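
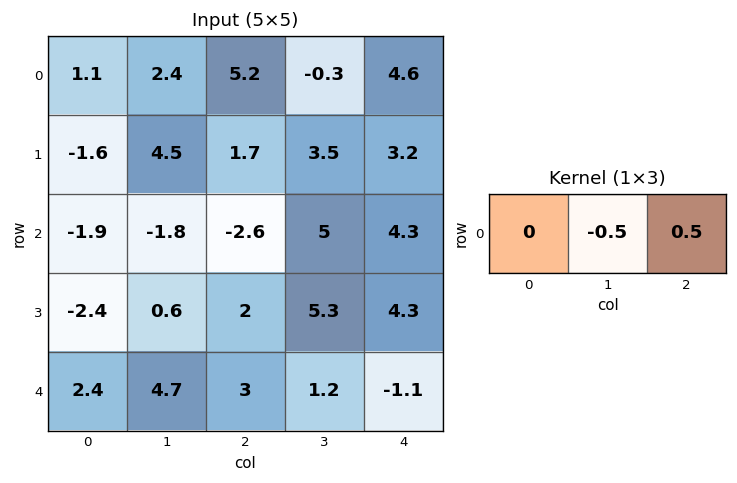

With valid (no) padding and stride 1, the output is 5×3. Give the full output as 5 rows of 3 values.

Output[0,0]: The receptive field on the input at this output position is [1.1 2.4 5.2]. Elementwise product with the kernel and sum: 2.4·-0.5 + 5.2·0.5.

1.4 -2.75 2.45
-1.4 0.9 -0.15
-0.4 3.8 -0.35
0.7 1.65 -0.5
-0.85 -0.9 -1.15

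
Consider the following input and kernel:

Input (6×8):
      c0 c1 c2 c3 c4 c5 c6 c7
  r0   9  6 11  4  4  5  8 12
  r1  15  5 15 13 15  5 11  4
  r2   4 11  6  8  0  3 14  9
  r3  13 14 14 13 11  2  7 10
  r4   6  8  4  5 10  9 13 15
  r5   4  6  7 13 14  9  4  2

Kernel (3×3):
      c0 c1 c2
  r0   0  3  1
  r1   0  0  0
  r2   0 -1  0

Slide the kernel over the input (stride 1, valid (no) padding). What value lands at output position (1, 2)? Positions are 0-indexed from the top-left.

The receptive field on the input at this output position is [15 13 15 / 6 8 0 / 14 13 11]. Elementwise product with the kernel and sum: 13·3 + 15·1 + 13·-1.

41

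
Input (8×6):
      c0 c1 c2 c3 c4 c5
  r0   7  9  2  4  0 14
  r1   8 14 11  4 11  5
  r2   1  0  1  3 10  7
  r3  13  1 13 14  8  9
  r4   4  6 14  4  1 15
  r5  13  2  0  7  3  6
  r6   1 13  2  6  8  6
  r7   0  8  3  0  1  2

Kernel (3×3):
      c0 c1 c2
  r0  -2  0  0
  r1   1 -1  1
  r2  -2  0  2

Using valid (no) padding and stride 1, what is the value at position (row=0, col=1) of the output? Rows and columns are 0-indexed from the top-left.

-5

The receptive field on the input at this output position is [9 2 4 / 14 11 4 / 0 1 3]. Elementwise product with the kernel and sum: 9·-2 + 14·1 + 11·-1 + 4·1 + 0·-2 + 3·2.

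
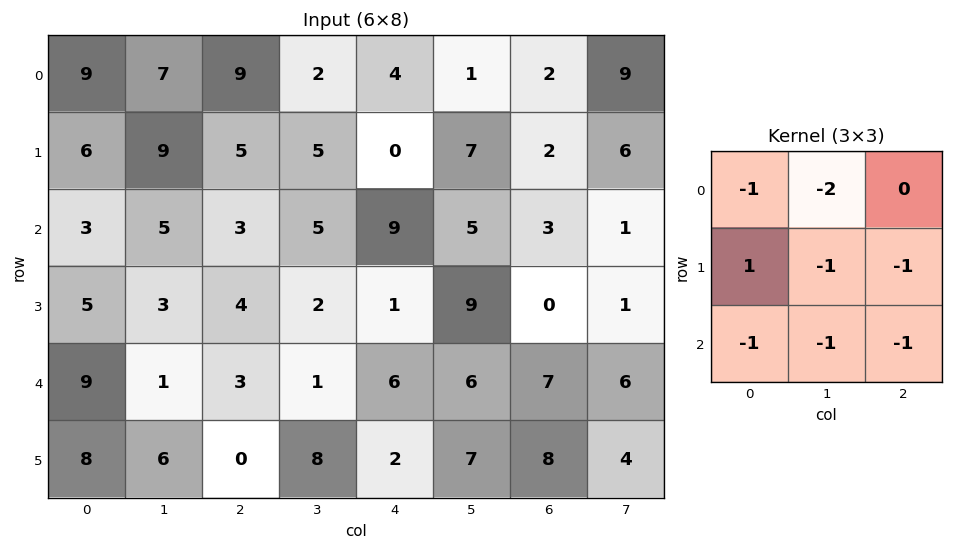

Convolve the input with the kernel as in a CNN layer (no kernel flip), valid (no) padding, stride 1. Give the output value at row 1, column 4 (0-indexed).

-23

The receptive field on the input at this output position is [0 7 2 / 9 5 3 / 1 9 0]. Elementwise product with the kernel and sum: 0·-1 + 7·-2 + 9·1 + 5·-1 + 3·-1 + 1·-1 + 9·-1 + 0·-1.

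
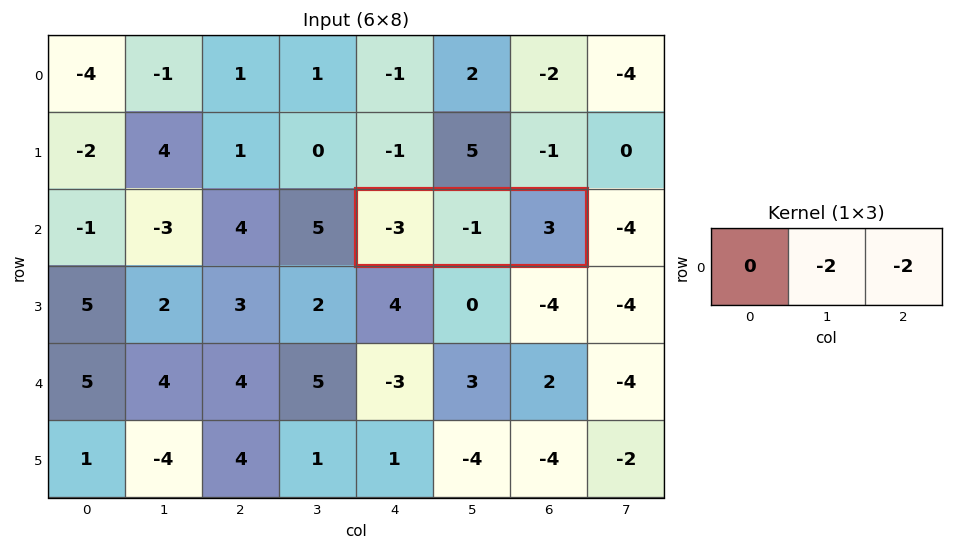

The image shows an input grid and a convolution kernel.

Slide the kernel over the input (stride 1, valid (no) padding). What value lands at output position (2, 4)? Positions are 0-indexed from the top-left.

The receptive field on the input at this output position is [-3 -1 3]. Elementwise product with the kernel and sum: -1·-2 + 3·-2.

-4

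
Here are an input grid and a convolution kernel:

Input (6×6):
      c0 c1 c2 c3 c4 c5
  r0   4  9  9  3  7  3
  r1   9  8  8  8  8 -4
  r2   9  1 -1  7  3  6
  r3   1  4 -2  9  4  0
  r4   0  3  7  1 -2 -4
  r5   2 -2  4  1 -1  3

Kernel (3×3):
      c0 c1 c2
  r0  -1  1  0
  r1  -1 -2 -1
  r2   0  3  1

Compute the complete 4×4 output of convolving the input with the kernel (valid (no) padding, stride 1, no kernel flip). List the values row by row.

Output[0,0]: The receptive field on the input at this output position is [4 9 9 / 9 8 8 / 9 1 -1]. Elementwise product with the kernel and sum: 4·-1 + 9·1 + 9·-1 + 8·-2 + 8·-1 + 1·3 + -1·1.
Output[0,1]: The receptive field on the input at this output position is [9 9 3 / 8 8 8 / 1 -1 7]. Elementwise product with the kernel and sum: 9·-1 + 9·1 + 8·-1 + 8·-2 + 8·-1 + -1·3 + 7·1.

-26 -28 -14 -1
-1 -3 15 -7
1 11 -11 -31
-12 -11 6 2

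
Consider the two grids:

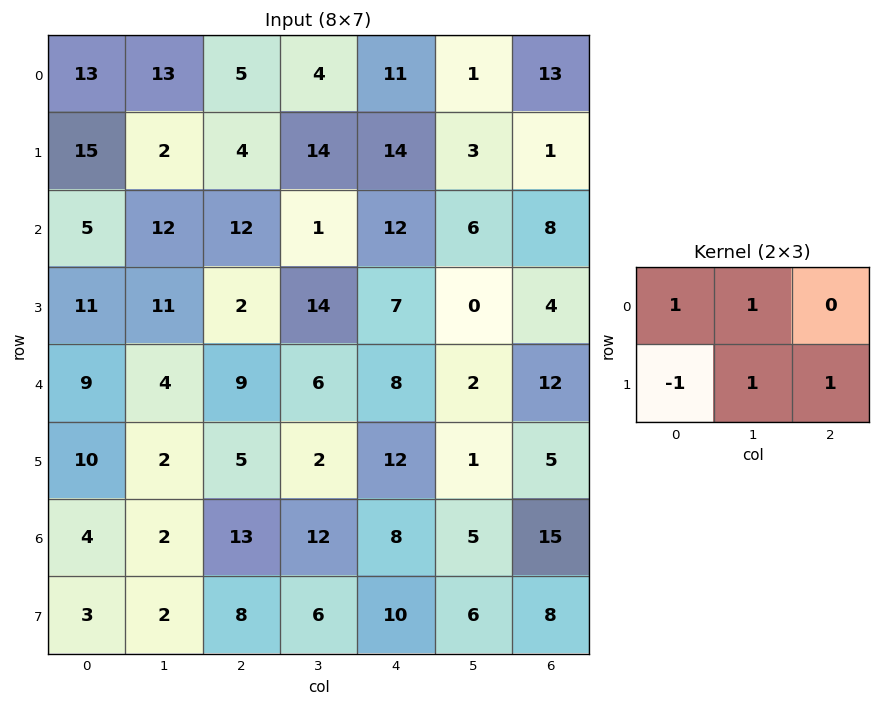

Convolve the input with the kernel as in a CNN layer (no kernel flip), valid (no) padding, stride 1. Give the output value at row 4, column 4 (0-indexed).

4

The receptive field on the input at this output position is [8 2 12 / 12 1 5]. Elementwise product with the kernel and sum: 8·1 + 2·1 + 12·-1 + 1·1 + 5·1.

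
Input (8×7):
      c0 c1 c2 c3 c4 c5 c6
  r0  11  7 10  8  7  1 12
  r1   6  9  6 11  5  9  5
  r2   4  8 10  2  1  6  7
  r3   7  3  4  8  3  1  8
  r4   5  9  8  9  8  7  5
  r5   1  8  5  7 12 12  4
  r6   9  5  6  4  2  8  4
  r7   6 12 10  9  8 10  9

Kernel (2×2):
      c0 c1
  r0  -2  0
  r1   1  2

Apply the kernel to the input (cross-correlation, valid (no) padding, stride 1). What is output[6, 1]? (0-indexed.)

22

The receptive field on the input at this output position is [5 6 / 12 10]. Elementwise product with the kernel and sum: 5·-2 + 12·1 + 10·2.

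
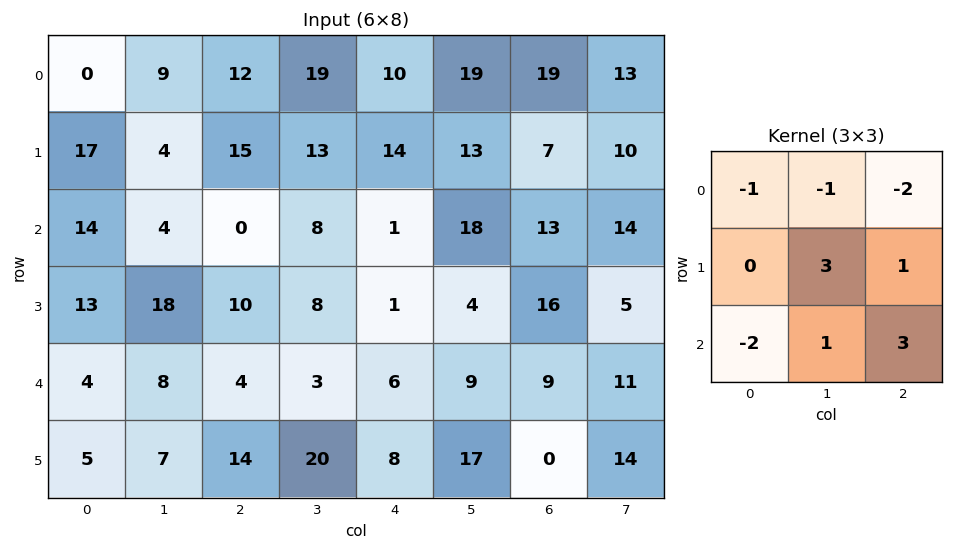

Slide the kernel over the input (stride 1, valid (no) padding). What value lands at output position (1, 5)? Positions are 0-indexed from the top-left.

36

The receptive field on the input at this output position is [13 7 10 / 18 13 14 / 4 16 5]. Elementwise product with the kernel and sum: 13·-1 + 7·-1 + 10·-2 + 13·3 + 14·1 + 4·-2 + 16·1 + 5·3.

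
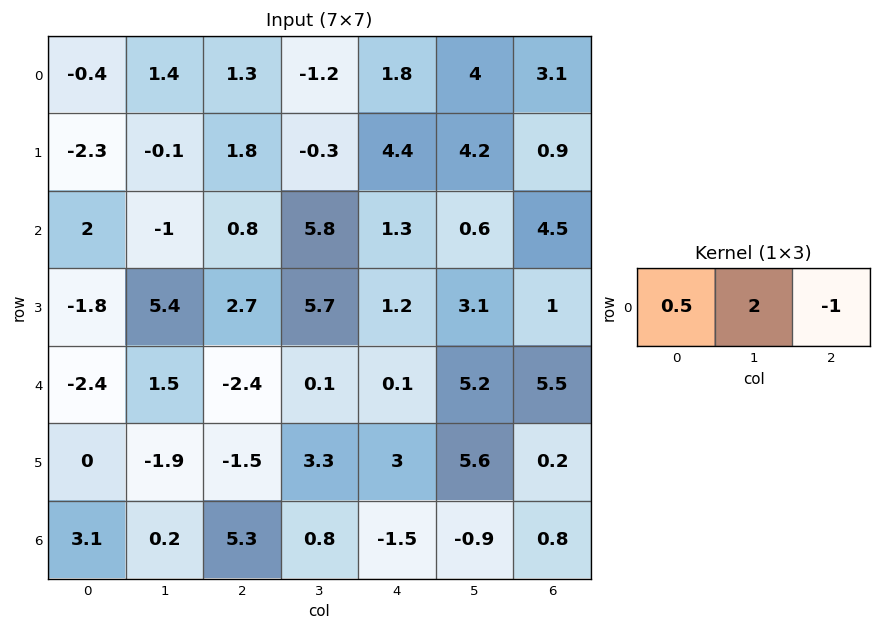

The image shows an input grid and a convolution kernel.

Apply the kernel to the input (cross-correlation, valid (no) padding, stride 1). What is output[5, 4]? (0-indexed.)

12.5

The receptive field on the input at this output position is [3 5.6 0.2]. Elementwise product with the kernel and sum: 3·0.5 + 5.6·2 + 0.2·-1.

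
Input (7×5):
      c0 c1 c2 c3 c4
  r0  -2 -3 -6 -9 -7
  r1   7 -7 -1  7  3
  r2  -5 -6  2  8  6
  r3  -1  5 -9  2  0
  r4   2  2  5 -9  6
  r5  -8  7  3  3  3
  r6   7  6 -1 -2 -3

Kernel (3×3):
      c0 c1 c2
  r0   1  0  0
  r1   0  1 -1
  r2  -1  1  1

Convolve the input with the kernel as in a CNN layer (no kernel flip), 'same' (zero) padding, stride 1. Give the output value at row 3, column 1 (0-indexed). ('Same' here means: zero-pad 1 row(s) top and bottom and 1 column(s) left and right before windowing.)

14

The receptive field on the zero-padded input at this output position is [-5 -6 2 / -1 5 -9 / 2 2 5]. Elementwise product with the kernel and sum: -5·1 + 5·1 + -9·-1 + 2·-1 + 2·1 + 5·1.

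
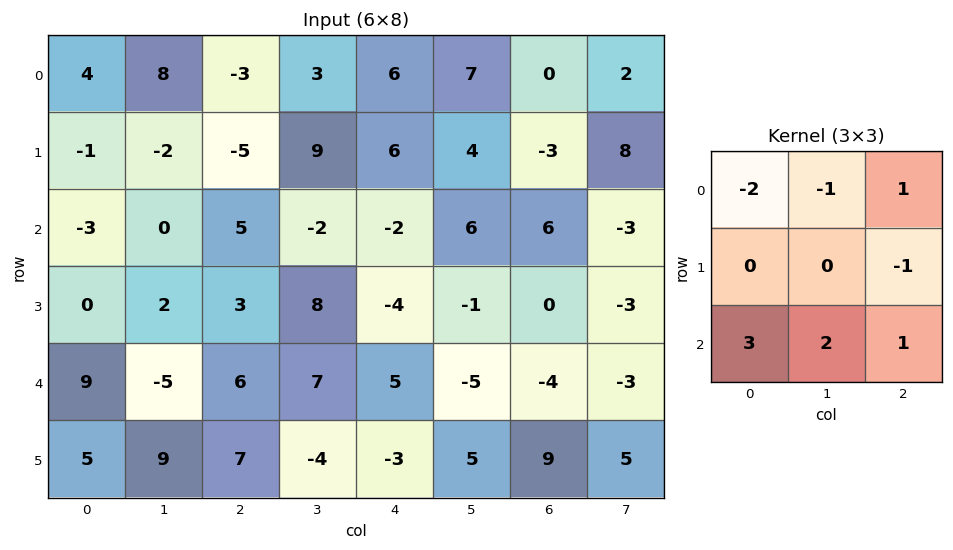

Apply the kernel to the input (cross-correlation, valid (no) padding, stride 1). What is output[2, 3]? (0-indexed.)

39

The receptive field on the input at this output position is [-2 -2 6 / 8 -4 -1 / 7 5 -5]. Elementwise product with the kernel and sum: -2·-2 + -2·-1 + 6·1 + -1·-1 + 7·3 + 5·2 + -5·1.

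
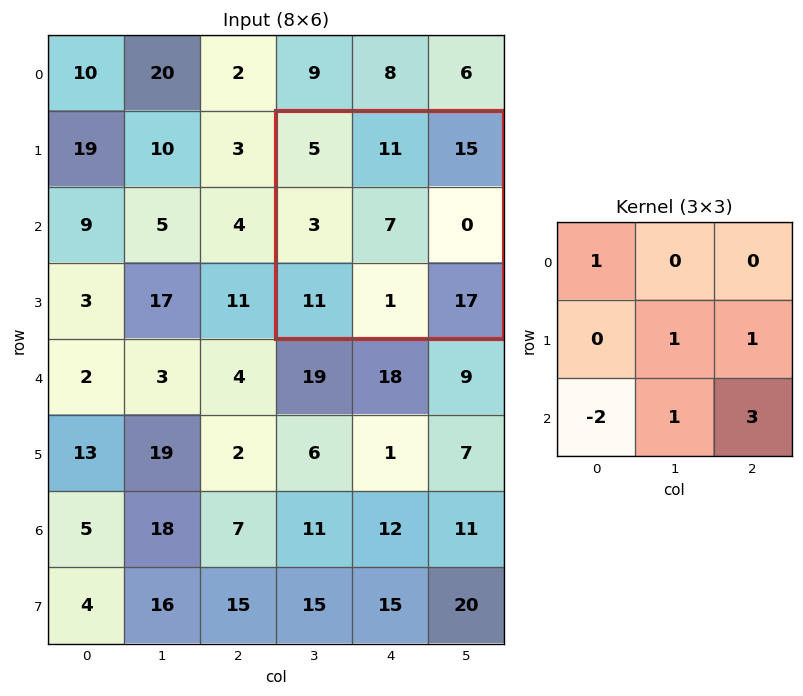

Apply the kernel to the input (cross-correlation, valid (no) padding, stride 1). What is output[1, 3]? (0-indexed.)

The receptive field on the input at this output position is [5 11 15 / 3 7 0 / 11 1 17]. Elementwise product with the kernel and sum: 5·1 + 7·1 + 0·1 + 11·-2 + 1·1 + 17·3.

42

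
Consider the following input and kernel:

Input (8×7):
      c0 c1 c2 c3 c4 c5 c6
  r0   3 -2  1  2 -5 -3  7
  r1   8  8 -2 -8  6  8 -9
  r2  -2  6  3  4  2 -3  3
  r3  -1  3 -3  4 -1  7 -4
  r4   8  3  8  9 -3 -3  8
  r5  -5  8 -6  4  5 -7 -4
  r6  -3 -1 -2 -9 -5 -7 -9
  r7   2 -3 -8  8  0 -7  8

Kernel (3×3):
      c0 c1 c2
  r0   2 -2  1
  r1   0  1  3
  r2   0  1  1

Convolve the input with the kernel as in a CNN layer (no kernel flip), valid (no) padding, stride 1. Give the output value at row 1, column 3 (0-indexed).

The receptive field on the input at this output position is [-8 6 8 / 4 2 -3 / 4 -1 7]. Elementwise product with the kernel and sum: -8·2 + 6·-2 + 8·1 + 2·1 + -3·3 + -1·1 + 7·1.

-21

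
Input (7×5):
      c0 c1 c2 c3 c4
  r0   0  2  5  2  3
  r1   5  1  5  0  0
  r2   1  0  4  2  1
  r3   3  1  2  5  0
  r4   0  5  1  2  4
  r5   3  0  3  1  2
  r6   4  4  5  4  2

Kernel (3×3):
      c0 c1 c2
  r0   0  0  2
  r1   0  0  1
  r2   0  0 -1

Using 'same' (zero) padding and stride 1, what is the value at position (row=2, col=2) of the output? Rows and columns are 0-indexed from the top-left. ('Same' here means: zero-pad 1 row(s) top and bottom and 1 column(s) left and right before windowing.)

-3

The receptive field on the zero-padded input at this output position is [1 5 0 / 0 4 2 / 1 2 5]. Elementwise product with the kernel and sum: 0·2 + 2·1 + 5·-1.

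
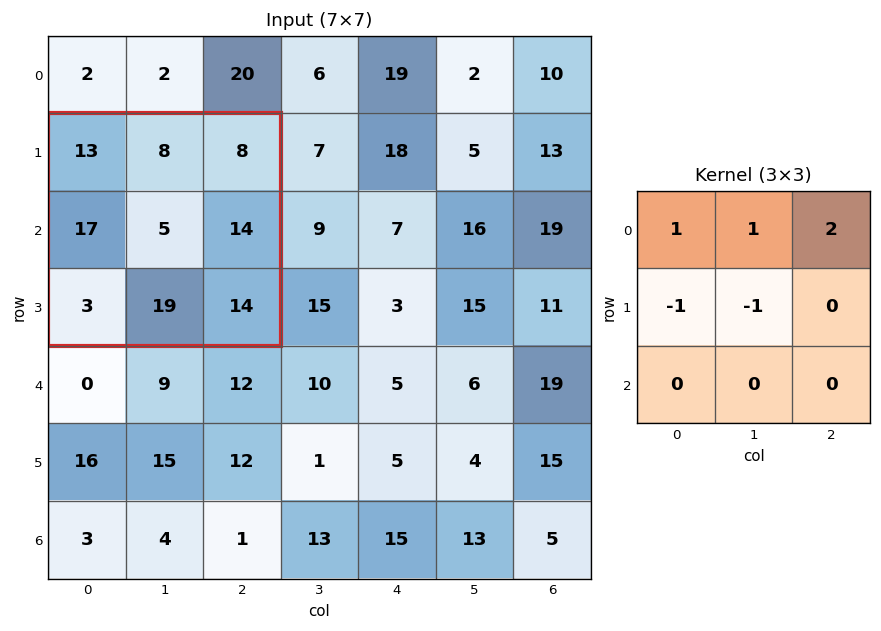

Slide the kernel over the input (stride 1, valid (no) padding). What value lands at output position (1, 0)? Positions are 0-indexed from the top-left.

The receptive field on the input at this output position is [13 8 8 / 17 5 14 / 3 19 14]. Elementwise product with the kernel and sum: 13·1 + 8·1 + 8·2 + 17·-1 + 5·-1.

15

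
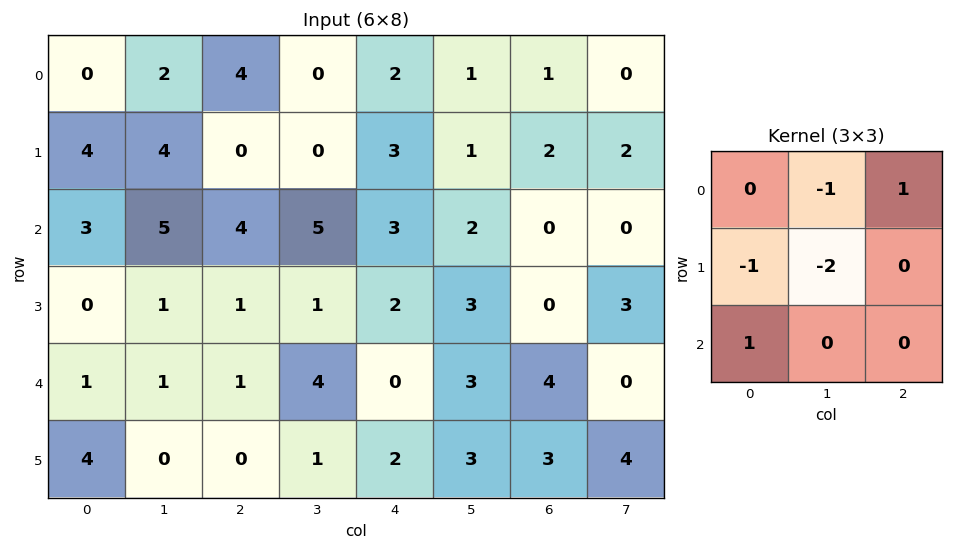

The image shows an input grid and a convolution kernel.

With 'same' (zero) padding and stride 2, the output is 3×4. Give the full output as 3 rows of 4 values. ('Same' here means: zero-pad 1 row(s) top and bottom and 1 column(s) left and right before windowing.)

0 -6 -4 -2
-6 -12 -12 1
-1 -3 -2 -5

Output[0,0]: The receptive field on the zero-padded input at this output position is [0 0 0 / 0 0 2 / 0 4 4]. Elementwise product with the kernel and sum: 0·-1 + 0·1 + 0·-1 + 0·-2 + 0·1.
Output[0,1]: The receptive field on the zero-padded input at this output position is [0 0 0 / 2 4 0 / 4 0 0]. Elementwise product with the kernel and sum: 0·-1 + 0·1 + 2·-1 + 4·-2 + 4·1.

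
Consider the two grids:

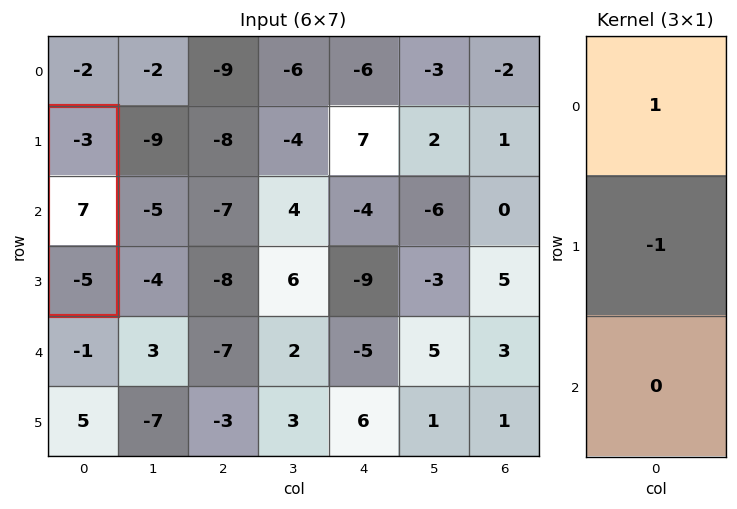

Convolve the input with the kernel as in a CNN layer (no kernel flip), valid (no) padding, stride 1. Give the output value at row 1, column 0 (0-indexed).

-10

The receptive field on the input at this output position is [-3 / 7 / -5]. Elementwise product with the kernel and sum: -3·1 + 7·-1.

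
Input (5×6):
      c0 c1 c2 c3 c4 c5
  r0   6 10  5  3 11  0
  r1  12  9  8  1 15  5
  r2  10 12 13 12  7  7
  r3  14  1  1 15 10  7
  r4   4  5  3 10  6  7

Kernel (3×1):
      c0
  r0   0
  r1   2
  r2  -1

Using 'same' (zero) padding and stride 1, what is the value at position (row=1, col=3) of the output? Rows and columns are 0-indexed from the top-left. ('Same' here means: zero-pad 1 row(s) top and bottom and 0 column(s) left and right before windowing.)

-10

The receptive field on the zero-padded input at this output position is [3 / 1 / 12]. Elementwise product with the kernel and sum: 1·2 + 12·-1.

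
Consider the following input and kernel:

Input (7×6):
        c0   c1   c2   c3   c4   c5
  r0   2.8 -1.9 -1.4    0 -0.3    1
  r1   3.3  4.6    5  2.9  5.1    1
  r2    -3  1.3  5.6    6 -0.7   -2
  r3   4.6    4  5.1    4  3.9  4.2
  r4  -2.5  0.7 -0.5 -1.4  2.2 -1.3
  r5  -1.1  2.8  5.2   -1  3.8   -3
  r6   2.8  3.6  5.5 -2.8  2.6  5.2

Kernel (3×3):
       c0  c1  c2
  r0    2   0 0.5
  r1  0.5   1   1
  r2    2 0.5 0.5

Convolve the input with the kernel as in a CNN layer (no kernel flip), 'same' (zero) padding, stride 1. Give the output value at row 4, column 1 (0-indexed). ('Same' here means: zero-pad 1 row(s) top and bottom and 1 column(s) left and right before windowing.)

12.5

The receptive field on the zero-padded input at this output position is [4.6 4 5.1 / -2.5 0.7 -0.5 / -1.1 2.8 5.2]. Elementwise product with the kernel and sum: 4.6·2 + 5.1·0.5 + -2.5·0.5 + 0.7·1 + -0.5·1 + -1.1·2 + 2.8·0.5 + 5.2·0.5.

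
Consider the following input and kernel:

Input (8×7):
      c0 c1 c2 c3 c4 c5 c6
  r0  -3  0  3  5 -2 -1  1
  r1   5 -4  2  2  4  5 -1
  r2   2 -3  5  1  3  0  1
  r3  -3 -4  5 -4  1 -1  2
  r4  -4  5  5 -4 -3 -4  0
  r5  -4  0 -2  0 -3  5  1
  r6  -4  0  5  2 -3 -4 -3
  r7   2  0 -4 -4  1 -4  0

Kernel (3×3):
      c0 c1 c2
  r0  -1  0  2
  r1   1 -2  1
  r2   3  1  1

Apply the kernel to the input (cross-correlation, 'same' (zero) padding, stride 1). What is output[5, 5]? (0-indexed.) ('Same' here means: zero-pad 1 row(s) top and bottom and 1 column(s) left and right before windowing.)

The receptive field on the zero-padded input at this output position is [-3 -4 0 / -3 5 1 / -3 -4 -3]. Elementwise product with the kernel and sum: -3·-1 + 0·2 + -3·1 + 5·-2 + 1·1 + -3·3 + -4·1 + -3·1.

-25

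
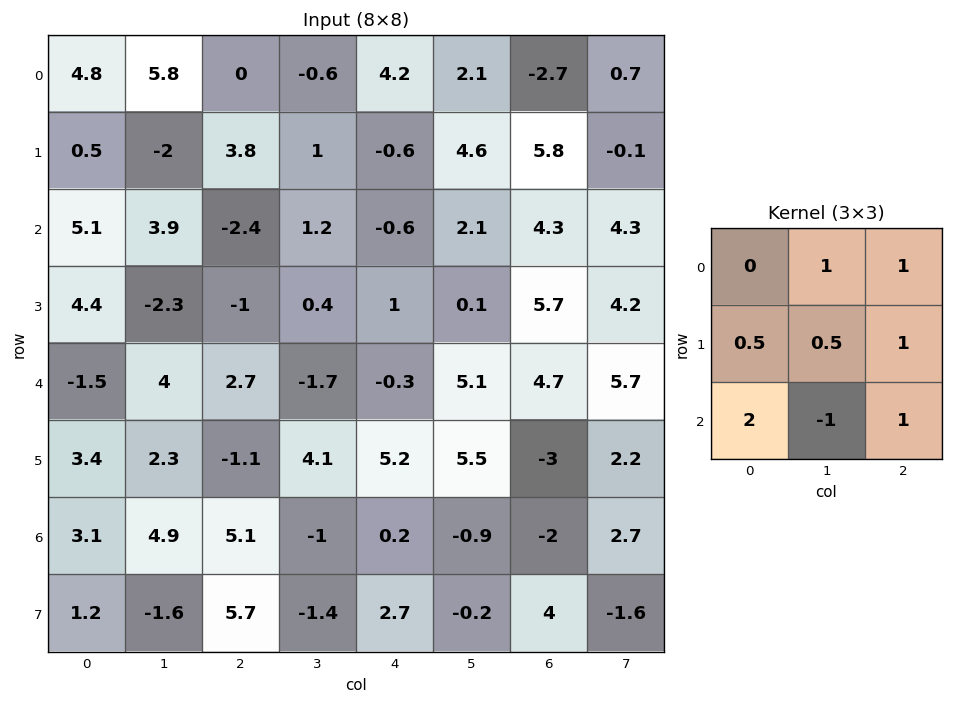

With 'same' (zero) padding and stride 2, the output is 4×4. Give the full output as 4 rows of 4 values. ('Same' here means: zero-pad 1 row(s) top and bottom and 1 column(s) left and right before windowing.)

Output[0,0]: The receptive field on the zero-padded input at this output position is [0 0 0 / 0 4.8 5.8 / 0 0.5 -2]. Elementwise product with the kernel and sum: 0·1 + 0·1 + 0·0.5 + 4.8·0.5 + 5.8·1 + 0·2 + 0.5·-1 + -2·1.
Output[0,1]: The receptive field on the zero-padded input at this output position is [0 0 0 / 5.8 0 -0.6 / -2 3.8 1]. Elementwise product with the kernel and sum: 0·1 + 0·1 + 5.8·0.5 + 0·0.5 + -0.6·1 + -2·2 + 3.8·-1 + 1·1.

5.7 -4.5 11.1 3.7
-1.75 3.55 6.3 11.9
4.25 10.85 13.7 36.7
9.35 -3.3 3.7 -5.55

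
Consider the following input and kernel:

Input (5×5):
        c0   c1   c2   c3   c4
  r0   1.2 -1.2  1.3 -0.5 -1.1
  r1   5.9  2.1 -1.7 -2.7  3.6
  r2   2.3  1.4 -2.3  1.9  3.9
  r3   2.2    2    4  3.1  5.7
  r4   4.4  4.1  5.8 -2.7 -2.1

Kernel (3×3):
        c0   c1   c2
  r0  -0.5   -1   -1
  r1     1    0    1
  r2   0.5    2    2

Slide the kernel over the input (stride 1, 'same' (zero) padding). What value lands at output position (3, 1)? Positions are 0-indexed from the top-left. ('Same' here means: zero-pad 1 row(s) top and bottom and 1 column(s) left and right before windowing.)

The receptive field on the zero-padded input at this output position is [2.3 1.4 -2.3 / 2.2 2 4 / 4.4 4.1 5.8]. Elementwise product with the kernel and sum: 2.3·-0.5 + 1.4·-1 + -2.3·-1 + 2.2·1 + 4·1 + 4.4·0.5 + 4.1·2 + 5.8·2.

27.95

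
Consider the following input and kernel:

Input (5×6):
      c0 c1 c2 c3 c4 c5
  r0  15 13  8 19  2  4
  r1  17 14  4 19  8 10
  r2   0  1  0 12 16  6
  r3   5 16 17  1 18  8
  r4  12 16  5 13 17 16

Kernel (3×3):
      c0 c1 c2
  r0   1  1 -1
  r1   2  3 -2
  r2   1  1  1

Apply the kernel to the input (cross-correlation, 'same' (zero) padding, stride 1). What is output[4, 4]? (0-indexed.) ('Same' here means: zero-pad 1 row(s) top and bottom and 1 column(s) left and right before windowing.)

The receptive field on the zero-padded input at this output position is [1 18 8 / 13 17 16 / 0 0 0]. Elementwise product with the kernel and sum: 1·1 + 18·1 + 8·-1 + 13·2 + 17·3 + 16·-2 + 0·1 + 0·1 + 0·1.

56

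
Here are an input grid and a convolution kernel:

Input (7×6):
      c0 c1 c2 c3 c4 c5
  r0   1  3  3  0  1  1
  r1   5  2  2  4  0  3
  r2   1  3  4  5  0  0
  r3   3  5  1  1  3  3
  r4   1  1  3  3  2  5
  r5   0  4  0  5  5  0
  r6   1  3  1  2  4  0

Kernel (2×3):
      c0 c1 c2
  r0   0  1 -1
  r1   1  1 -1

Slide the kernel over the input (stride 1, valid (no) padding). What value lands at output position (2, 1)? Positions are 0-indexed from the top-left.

The receptive field on the input at this output position is [3 4 5 / 5 1 1]. Elementwise product with the kernel and sum: 4·1 + 5·-1 + 5·1 + 1·1 + 1·-1.

4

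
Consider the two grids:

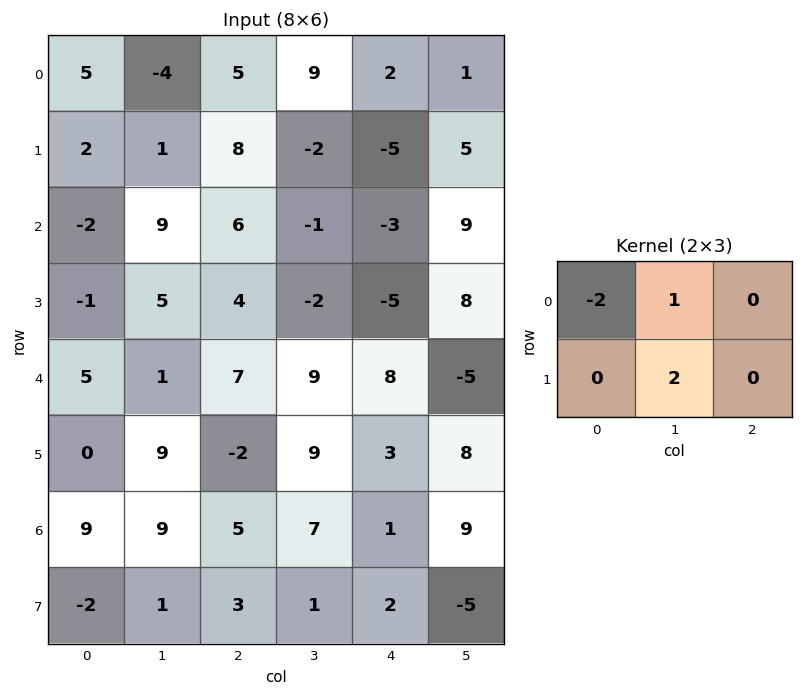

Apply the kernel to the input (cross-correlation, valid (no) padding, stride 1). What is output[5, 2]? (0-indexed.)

The receptive field on the input at this output position is [-2 9 3 / 5 7 1]. Elementwise product with the kernel and sum: -2·-2 + 9·1 + 7·2.

27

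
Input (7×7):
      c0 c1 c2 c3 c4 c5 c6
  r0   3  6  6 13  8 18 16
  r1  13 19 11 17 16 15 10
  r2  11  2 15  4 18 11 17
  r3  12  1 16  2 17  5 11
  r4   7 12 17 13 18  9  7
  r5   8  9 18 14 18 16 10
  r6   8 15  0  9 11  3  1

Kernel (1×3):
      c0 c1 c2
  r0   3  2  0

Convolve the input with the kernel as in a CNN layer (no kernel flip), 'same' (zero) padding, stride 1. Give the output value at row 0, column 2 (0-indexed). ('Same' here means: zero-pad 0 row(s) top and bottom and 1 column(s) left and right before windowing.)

30

The receptive field on the zero-padded input at this output position is [6 6 13]. Elementwise product with the kernel and sum: 6·3 + 6·2.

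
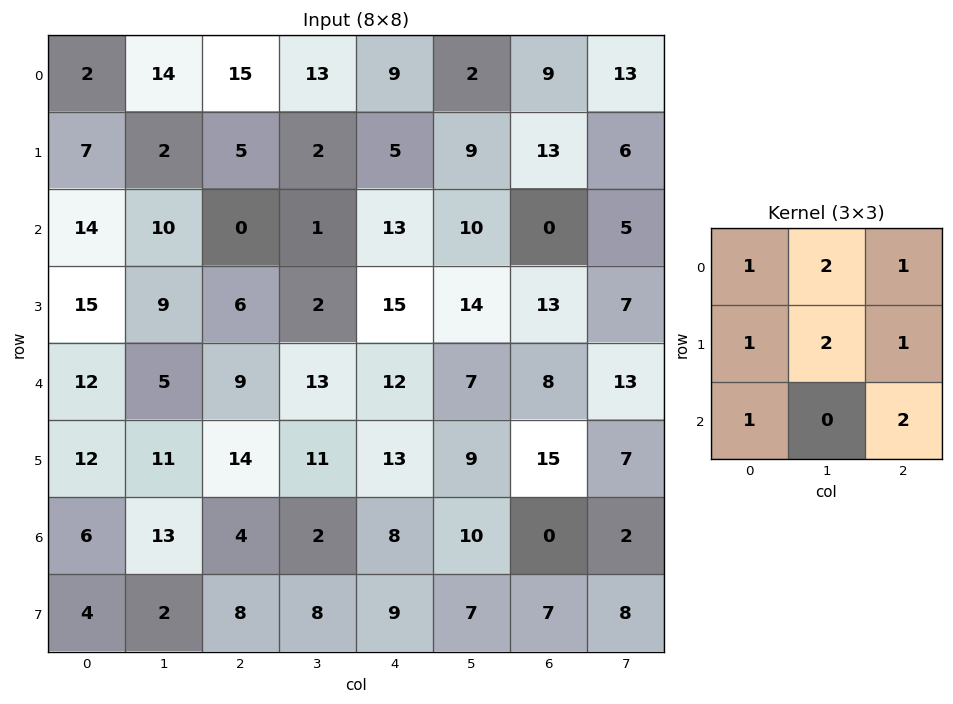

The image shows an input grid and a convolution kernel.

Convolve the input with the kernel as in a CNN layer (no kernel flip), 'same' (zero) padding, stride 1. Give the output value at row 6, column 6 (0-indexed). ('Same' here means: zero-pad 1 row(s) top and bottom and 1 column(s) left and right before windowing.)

81

The receptive field on the zero-padded input at this output position is [9 15 7 / 10 0 2 / 7 7 8]. Elementwise product with the kernel and sum: 9·1 + 15·2 + 7·1 + 10·1 + 0·2 + 2·1 + 7·1 + 8·2.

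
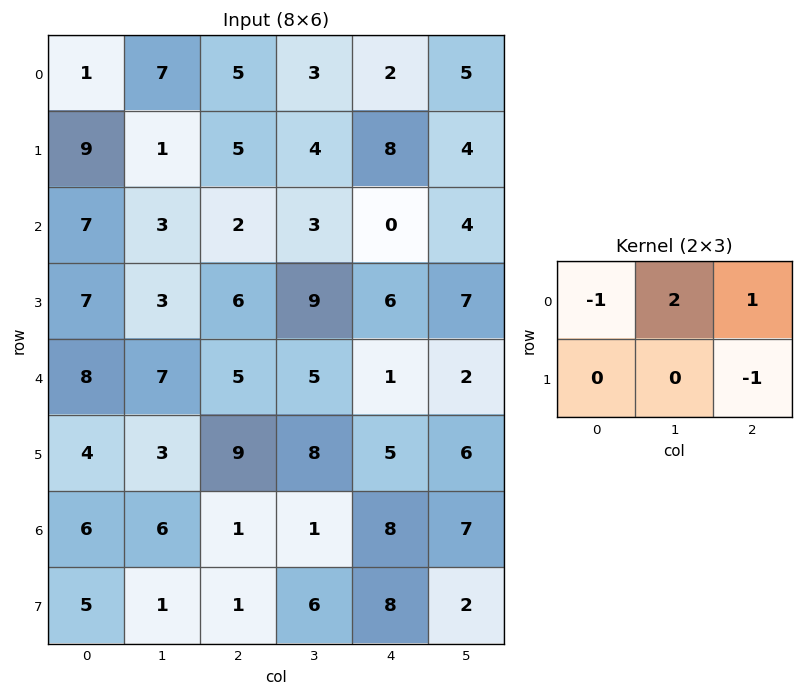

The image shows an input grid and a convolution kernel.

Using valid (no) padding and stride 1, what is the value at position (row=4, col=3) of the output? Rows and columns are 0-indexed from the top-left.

-7

The receptive field on the input at this output position is [5 1 2 / 8 5 6]. Elementwise product with the kernel and sum: 5·-1 + 1·2 + 2·1 + 6·-1.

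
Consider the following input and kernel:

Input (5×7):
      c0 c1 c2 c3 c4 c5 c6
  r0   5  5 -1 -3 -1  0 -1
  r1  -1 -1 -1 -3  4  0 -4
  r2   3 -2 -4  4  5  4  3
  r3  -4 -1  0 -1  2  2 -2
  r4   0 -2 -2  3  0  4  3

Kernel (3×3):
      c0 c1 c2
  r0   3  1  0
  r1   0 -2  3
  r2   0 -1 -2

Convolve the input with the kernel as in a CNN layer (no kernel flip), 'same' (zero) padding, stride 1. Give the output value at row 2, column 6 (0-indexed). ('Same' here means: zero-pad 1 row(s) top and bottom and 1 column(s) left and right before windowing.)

The receptive field on the zero-padded input at this output position is [0 -4 0 / 4 3 0 / 2 -2 0]. Elementwise product with the kernel and sum: 0·3 + -4·1 + 3·-2 + 0·3 + -2·-1 + 0·-2.

-8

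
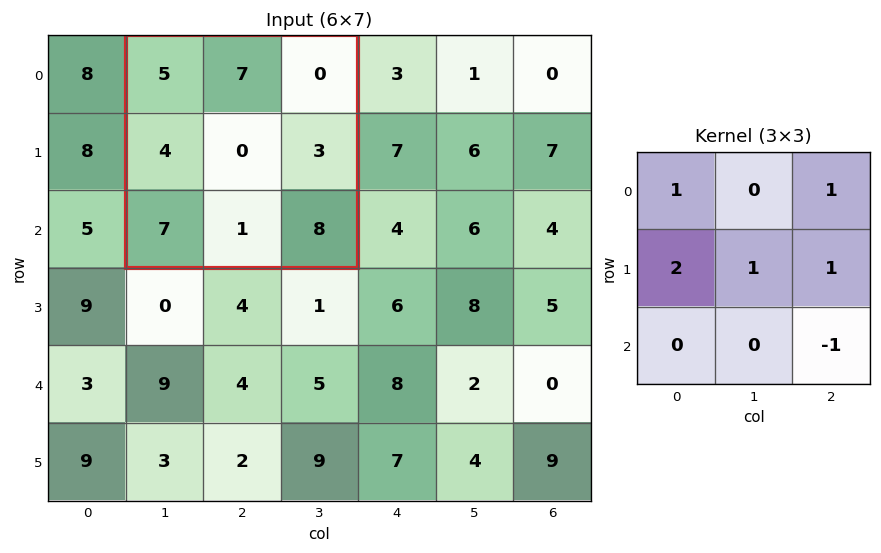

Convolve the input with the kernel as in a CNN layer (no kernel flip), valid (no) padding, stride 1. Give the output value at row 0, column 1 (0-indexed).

The receptive field on the input at this output position is [5 7 0 / 4 0 3 / 7 1 8]. Elementwise product with the kernel and sum: 5·1 + 0·1 + 4·2 + 0·1 + 3·1 + 8·-1.

8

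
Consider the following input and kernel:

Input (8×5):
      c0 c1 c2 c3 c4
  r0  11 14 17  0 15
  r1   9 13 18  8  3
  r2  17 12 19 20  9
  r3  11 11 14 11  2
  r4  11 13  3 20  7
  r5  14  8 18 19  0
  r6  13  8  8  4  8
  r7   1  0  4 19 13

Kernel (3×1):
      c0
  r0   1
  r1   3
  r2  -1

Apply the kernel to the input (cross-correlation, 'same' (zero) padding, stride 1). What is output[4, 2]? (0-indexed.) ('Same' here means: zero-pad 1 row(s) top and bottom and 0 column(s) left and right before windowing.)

5

The receptive field on the zero-padded input at this output position is [14 / 3 / 18]. Elementwise product with the kernel and sum: 14·1 + 3·3 + 18·-1.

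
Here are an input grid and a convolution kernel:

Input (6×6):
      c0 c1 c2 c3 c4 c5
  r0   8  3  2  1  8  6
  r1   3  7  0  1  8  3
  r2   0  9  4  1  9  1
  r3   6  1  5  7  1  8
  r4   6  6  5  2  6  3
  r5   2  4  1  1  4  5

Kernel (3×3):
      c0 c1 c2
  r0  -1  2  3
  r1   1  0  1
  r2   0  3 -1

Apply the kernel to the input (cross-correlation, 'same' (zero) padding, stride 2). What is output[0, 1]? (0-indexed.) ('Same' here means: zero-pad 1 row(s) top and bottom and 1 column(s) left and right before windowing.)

3

The receptive field on the zero-padded input at this output position is [0 0 0 / 3 2 1 / 7 0 1]. Elementwise product with the kernel and sum: 0·-1 + 0·2 + 0·3 + 3·1 + 1·1 + 0·3 + 1·-1.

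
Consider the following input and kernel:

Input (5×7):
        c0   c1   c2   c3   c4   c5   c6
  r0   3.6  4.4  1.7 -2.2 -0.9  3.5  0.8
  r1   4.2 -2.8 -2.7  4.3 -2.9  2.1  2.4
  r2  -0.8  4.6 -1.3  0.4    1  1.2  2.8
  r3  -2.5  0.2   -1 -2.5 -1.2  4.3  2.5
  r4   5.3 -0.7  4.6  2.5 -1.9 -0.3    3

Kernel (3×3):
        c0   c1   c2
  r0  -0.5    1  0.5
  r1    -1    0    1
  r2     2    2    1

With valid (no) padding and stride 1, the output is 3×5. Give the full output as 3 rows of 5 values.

Output[0,0]: The receptive field on the input at this output position is [3.6 4.4 1.7 / 4.2 -2.8 -2.7 / -0.8 4.6 -1.3]. Elementwise product with the kernel and sum: 3.6·-0.5 + 4.4·1 + 1.7·0.5 + 4.2·-1 + -2.7·1 + -0.8·2 + 4.6·2 + -1.3·1.
Output[0,1]: The receptive field on the input at this output position is [4.4 1.7 -2.2 / -2.8 -2.7 4.3 / 4.6 -1.3 0.4]. Elementwise product with the kernel and sum: 4.4·-0.5 + 1.7·1 + -2.2·0.5 + -2.8·-1 + 4.3·1 + 4.6·2 + -1.3·2 + 0.4·1.

2.85 12.5 -4.5 3.75 16.85
-12.35 -7.45 -1.7 -6.3 15.25
19.65 4.2 13.65 9.1 4.4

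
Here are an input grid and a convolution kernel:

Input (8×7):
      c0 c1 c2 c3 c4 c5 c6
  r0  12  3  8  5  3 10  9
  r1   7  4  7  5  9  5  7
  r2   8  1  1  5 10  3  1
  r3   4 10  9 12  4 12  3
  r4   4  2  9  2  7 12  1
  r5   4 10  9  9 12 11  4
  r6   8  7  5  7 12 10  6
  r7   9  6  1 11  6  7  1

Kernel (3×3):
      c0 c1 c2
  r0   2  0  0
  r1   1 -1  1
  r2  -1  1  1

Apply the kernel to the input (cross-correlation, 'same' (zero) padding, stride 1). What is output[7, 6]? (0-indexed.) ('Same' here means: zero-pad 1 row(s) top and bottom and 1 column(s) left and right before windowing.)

26

The receptive field on the zero-padded input at this output position is [10 6 0 / 7 1 0 / 0 0 0]. Elementwise product with the kernel and sum: 10·2 + 7·1 + 1·-1 + 0·1 + 0·-1 + 0·1 + 0·1.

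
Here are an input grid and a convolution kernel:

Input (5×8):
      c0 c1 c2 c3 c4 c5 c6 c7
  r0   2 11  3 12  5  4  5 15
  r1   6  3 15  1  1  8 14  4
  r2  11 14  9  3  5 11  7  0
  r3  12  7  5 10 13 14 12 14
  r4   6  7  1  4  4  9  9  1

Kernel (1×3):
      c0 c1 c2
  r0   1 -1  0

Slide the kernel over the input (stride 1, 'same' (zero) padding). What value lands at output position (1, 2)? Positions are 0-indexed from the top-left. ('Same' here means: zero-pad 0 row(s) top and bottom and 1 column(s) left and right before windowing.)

The receptive field on the zero-padded input at this output position is [3 15 1]. Elementwise product with the kernel and sum: 3·1 + 15·-1.

-12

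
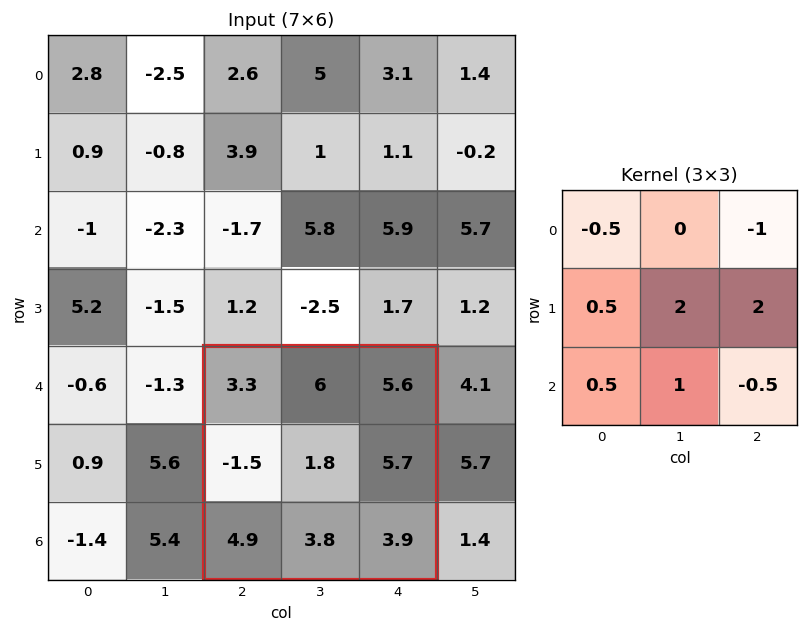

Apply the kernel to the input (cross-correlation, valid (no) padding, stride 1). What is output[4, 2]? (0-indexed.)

11.3

The receptive field on the input at this output position is [3.3 6 5.6 / -1.5 1.8 5.7 / 4.9 3.8 3.9]. Elementwise product with the kernel and sum: 3.3·-0.5 + 5.6·-1 + -1.5·0.5 + 1.8·2 + 5.7·2 + 4.9·0.5 + 3.8·1 + 3.9·-0.5.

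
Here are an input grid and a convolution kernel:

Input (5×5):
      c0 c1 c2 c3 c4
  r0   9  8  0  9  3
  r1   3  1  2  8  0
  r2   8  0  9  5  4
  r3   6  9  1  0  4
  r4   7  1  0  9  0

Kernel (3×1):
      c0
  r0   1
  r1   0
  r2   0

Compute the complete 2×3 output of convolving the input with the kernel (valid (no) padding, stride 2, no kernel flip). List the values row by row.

Output[0,0]: The receptive field on the input at this output position is [9 / 3 / 8]. Elementwise product with the kernel and sum: 9·1.
Output[0,1]: The receptive field on the input at this output position is [0 / 2 / 9]. Elementwise product with the kernel and sum: 0·1.

9 0 3
8 9 4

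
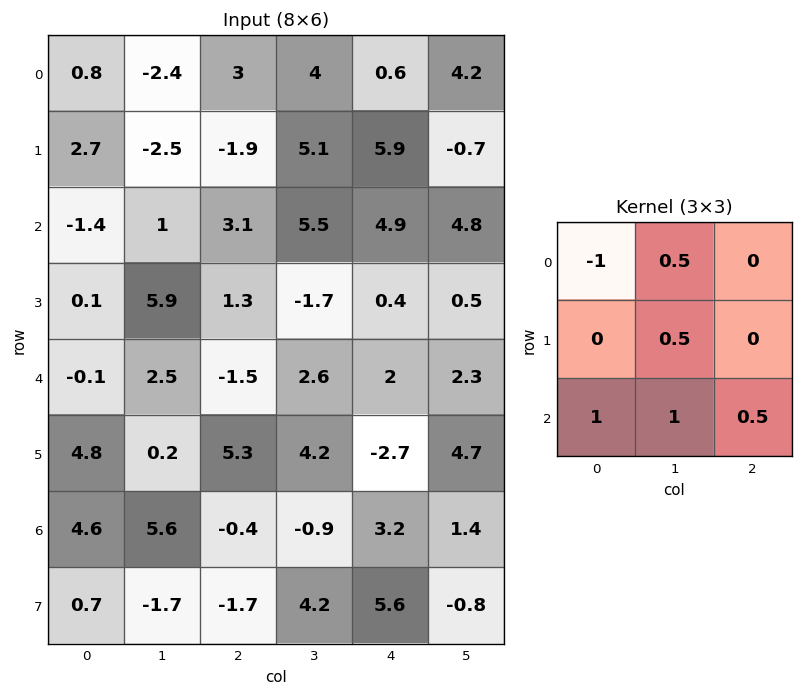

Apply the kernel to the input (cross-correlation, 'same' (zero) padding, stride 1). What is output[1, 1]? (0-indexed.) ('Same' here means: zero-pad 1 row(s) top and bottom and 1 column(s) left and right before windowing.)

The receptive field on the zero-padded input at this output position is [0.8 -2.4 3 / 2.7 -2.5 -1.9 / -1.4 1 3.1]. Elementwise product with the kernel and sum: 0.8·-1 + -2.4·0.5 + -2.5·0.5 + -1.4·1 + 1·1 + 3.1·0.5.

-2.1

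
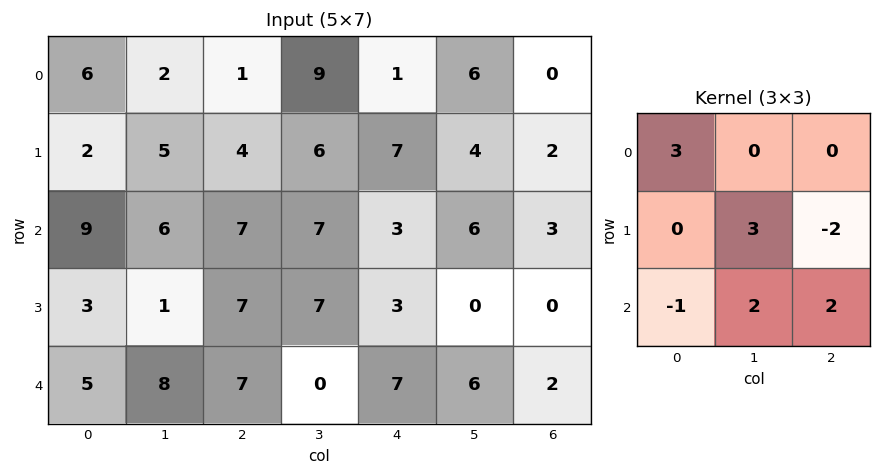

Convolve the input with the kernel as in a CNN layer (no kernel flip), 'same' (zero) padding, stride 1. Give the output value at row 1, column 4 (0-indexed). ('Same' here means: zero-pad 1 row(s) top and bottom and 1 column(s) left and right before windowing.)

51

The receptive field on the zero-padded input at this output position is [9 1 6 / 6 7 4 / 7 3 6]. Elementwise product with the kernel and sum: 9·3 + 7·3 + 4·-2 + 7·-1 + 3·2 + 6·2.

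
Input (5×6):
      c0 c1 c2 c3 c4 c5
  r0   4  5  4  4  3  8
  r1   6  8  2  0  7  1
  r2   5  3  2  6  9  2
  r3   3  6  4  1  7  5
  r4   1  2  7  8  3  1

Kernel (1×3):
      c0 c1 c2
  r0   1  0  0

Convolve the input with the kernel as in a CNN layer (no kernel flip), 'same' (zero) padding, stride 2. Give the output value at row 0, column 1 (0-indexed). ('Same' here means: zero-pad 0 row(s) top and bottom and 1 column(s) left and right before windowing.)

5

The receptive field on the zero-padded input at this output position is [5 4 4]. Elementwise product with the kernel and sum: 5·1.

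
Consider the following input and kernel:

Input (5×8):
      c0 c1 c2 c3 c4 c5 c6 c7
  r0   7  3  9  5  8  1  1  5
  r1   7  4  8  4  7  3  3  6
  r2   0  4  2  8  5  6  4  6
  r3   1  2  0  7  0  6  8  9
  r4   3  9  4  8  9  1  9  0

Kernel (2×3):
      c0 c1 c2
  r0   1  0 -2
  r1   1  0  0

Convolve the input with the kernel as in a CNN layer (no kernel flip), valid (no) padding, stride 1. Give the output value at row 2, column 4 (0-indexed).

The receptive field on the input at this output position is [5 6 4 / 0 6 8]. Elementwise product with the kernel and sum: 5·1 + 4·-2 + 0·1.

-3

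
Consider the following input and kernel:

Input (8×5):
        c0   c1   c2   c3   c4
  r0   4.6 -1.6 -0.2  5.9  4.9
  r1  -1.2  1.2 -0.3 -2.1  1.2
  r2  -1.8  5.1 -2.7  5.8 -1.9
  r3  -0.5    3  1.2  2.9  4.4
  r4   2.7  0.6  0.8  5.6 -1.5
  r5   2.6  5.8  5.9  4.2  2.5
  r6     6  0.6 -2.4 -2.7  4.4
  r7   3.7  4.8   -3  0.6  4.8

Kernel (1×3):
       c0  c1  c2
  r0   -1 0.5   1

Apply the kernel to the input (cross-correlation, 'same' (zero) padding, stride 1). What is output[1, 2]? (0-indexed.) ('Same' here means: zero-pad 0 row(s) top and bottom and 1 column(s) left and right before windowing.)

-3.45

The receptive field on the zero-padded input at this output position is [1.2 -0.3 -2.1]. Elementwise product with the kernel and sum: 1.2·-1 + -0.3·0.5 + -2.1·1.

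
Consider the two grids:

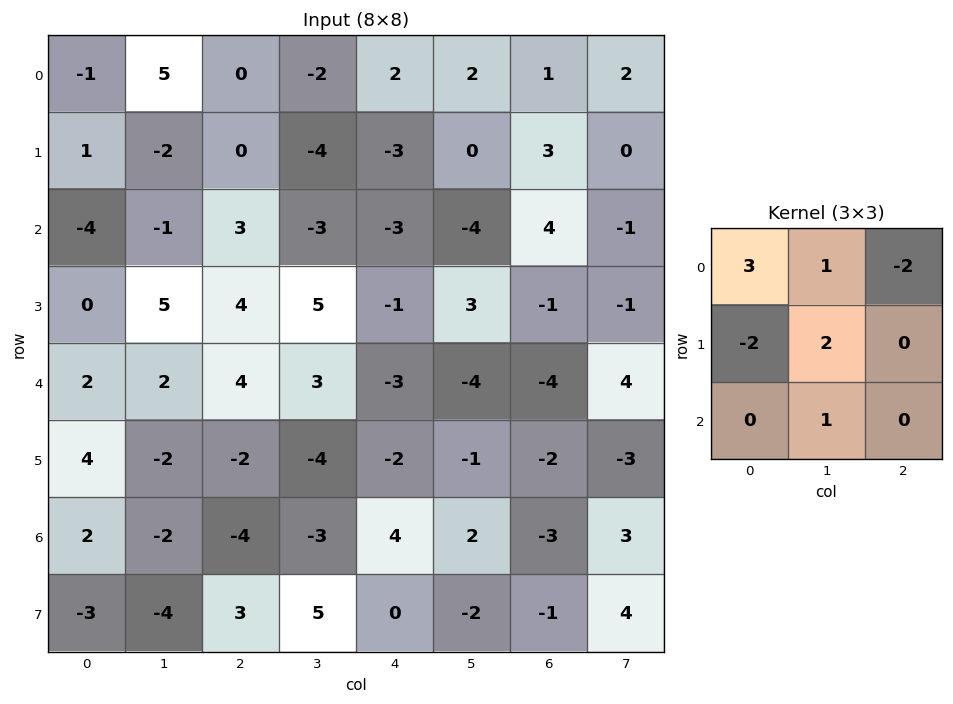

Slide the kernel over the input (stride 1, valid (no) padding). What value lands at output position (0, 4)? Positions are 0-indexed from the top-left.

The receptive field on the input at this output position is [2 2 1 / -3 0 3 / -3 -4 4]. Elementwise product with the kernel and sum: 2·3 + 2·1 + 1·-2 + -3·-2 + 0·2 + -4·1.

8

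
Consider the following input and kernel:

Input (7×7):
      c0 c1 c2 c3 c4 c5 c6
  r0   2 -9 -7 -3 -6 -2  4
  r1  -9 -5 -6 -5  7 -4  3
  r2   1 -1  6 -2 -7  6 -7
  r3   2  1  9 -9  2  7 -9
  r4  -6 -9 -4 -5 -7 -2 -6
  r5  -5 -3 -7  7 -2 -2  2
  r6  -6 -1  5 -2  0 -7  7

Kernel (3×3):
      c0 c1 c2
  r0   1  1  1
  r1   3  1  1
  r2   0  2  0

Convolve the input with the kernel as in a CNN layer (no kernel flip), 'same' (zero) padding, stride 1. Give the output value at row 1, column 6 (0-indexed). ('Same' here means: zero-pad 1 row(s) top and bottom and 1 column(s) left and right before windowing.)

-21

The receptive field on the zero-padded input at this output position is [-2 4 0 / -4 3 0 / 6 -7 0]. Elementwise product with the kernel and sum: -2·1 + 4·1 + 0·1 + -4·3 + 3·1 + 0·1 + -7·2.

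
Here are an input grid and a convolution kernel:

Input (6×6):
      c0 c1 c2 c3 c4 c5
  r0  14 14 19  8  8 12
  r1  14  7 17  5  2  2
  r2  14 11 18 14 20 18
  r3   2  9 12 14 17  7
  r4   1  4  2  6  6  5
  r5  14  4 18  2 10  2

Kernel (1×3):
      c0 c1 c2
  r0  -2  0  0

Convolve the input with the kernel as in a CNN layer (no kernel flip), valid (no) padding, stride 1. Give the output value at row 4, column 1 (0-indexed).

-8

The receptive field on the input at this output position is [4 2 6]. Elementwise product with the kernel and sum: 4·-2.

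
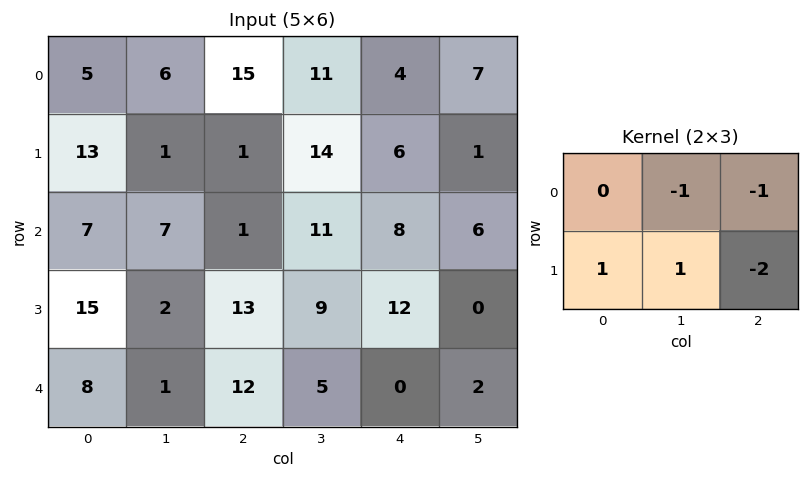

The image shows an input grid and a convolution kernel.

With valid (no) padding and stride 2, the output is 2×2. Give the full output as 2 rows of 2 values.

-9 -12
-17 -21

Output[0,0]: The receptive field on the input at this output position is [5 6 15 / 13 1 1]. Elementwise product with the kernel and sum: 6·-1 + 15·-1 + 13·1 + 1·1 + 1·-2.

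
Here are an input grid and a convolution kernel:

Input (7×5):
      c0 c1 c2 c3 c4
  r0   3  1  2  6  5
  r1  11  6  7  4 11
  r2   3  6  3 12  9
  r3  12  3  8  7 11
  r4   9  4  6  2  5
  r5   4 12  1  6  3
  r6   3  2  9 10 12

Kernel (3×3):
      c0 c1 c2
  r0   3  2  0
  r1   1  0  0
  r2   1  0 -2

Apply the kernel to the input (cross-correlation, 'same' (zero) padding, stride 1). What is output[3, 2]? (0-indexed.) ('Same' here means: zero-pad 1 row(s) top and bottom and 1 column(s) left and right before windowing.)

The receptive field on the zero-padded input at this output position is [6 3 12 / 3 8 7 / 4 6 2]. Elementwise product with the kernel and sum: 6·3 + 3·2 + 3·1 + 4·1 + 2·-2.

27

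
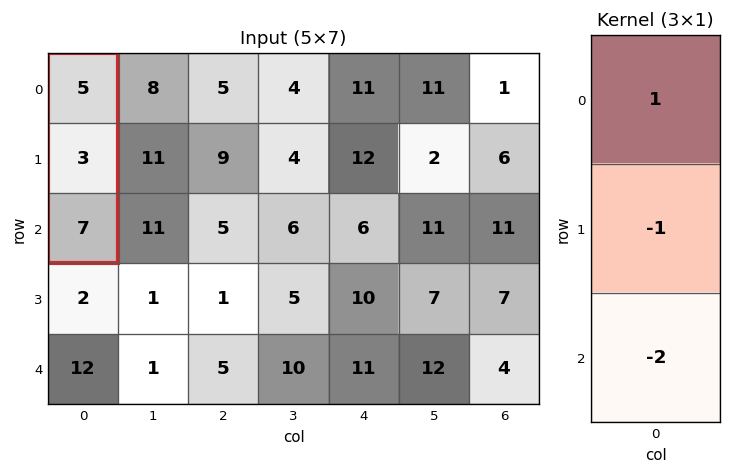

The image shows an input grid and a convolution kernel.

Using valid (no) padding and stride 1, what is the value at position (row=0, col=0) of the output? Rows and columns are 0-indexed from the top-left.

-12

The receptive field on the input at this output position is [5 / 3 / 7]. Elementwise product with the kernel and sum: 5·1 + 3·-1 + 7·-2.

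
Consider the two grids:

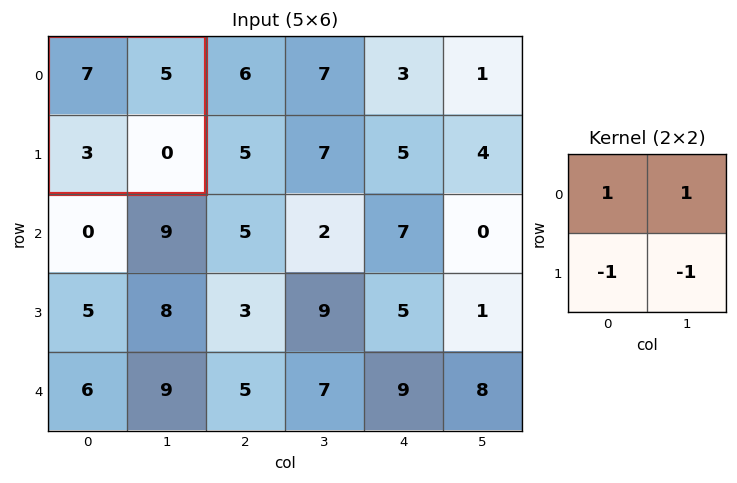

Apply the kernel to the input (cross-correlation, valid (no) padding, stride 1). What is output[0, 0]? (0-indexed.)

The receptive field on the input at this output position is [7 5 / 3 0]. Elementwise product with the kernel and sum: 7·1 + 5·1 + 3·-1 + 0·-1.

9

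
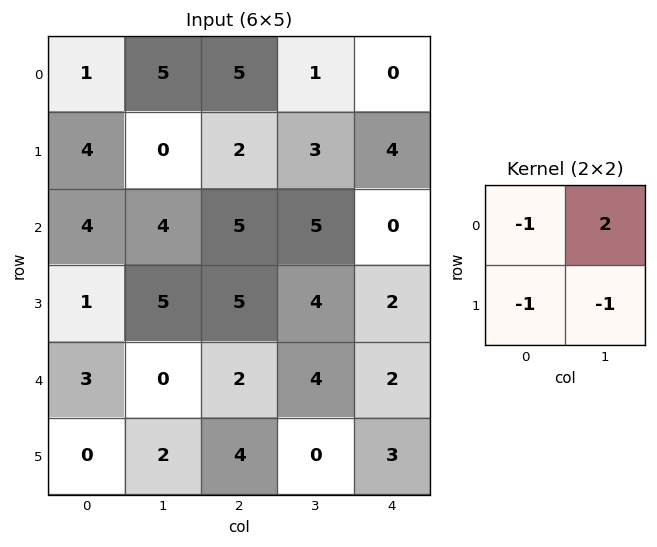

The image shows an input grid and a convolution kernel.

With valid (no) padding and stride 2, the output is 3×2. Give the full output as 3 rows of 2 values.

Output[0,0]: The receptive field on the input at this output position is [1 5 / 4 0]. Elementwise product with the kernel and sum: 1·-1 + 5·2 + 4·-1 + 0·-1.

5 -8
-2 -4
-5 2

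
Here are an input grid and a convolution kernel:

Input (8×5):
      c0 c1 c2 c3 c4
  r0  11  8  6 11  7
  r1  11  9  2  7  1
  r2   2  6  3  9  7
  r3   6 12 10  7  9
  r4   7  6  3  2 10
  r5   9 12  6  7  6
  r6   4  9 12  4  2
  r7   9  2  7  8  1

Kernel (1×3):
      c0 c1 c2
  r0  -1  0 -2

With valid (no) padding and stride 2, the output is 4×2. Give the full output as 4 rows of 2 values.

Output[0,0]: The receptive field on the input at this output position is [11 8 6]. Elementwise product with the kernel and sum: 11·-1 + 6·-2.
Output[0,1]: The receptive field on the input at this output position is [6 11 7]. Elementwise product with the kernel and sum: 6·-1 + 7·-2.

-23 -20
-8 -17
-13 -23
-28 -16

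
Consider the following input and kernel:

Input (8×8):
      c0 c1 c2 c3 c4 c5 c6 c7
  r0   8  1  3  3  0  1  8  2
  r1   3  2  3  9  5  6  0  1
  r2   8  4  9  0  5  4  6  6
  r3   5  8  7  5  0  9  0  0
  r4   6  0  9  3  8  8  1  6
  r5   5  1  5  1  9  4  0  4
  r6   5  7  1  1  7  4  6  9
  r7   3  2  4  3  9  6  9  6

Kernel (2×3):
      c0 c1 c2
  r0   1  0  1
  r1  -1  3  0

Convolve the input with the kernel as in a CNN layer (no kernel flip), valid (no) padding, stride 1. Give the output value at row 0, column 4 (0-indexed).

21

The receptive field on the input at this output position is [0 1 8 / 5 6 0]. Elementwise product with the kernel and sum: 0·1 + 8·1 + 5·-1 + 6·3.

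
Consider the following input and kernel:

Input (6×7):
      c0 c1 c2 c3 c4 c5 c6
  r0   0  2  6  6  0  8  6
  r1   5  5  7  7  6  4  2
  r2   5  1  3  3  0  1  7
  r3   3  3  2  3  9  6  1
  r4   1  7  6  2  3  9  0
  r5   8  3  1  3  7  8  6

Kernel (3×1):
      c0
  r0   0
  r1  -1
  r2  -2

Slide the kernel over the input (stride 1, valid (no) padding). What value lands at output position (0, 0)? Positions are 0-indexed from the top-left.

-15

The receptive field on the input at this output position is [0 / 5 / 5]. Elementwise product with the kernel and sum: 5·-1 + 5·-2.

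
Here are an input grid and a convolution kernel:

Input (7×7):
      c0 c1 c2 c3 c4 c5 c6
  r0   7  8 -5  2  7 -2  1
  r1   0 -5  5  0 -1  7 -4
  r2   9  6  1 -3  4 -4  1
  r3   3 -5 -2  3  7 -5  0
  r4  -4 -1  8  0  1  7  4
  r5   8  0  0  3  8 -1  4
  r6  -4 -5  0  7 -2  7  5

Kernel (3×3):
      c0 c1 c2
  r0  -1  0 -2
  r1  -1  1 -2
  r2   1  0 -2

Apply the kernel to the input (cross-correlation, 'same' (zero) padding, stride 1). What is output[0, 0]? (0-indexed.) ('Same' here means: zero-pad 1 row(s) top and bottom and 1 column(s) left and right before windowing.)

1

The receptive field on the zero-padded input at this output position is [0 0 0 / 0 7 8 / 0 0 -5]. Elementwise product with the kernel and sum: 0·-1 + 0·-2 + 0·-1 + 7·1 + 8·-2 + 0·1 + -5·-2.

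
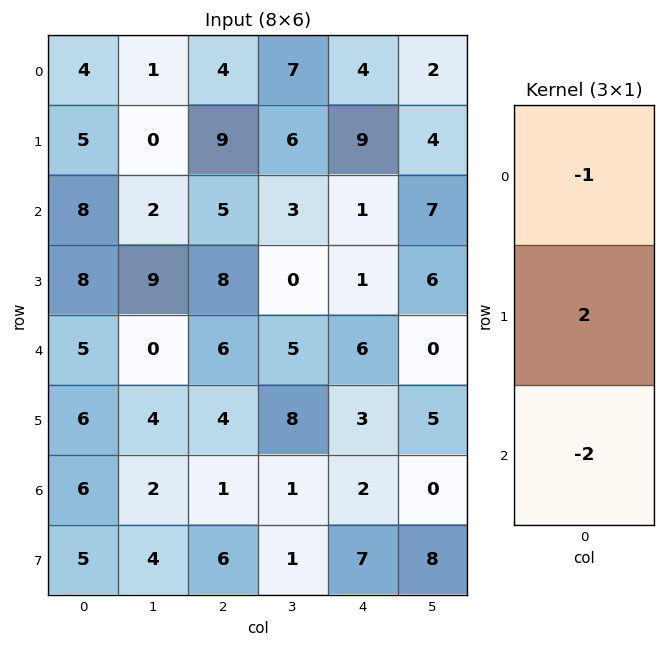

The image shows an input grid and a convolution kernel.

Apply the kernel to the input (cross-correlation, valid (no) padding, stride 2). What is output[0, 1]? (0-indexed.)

The receptive field on the input at this output position is [4 / 9 / 5]. Elementwise product with the kernel and sum: 4·-1 + 9·2 + 5·-2.

4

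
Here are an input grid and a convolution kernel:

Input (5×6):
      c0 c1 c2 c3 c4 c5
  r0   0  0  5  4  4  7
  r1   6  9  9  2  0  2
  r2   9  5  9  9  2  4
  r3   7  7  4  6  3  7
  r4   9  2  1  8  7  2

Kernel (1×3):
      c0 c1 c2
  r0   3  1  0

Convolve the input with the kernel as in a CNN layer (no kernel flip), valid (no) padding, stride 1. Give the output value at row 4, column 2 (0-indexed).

11

The receptive field on the input at this output position is [1 8 7]. Elementwise product with the kernel and sum: 1·3 + 8·1.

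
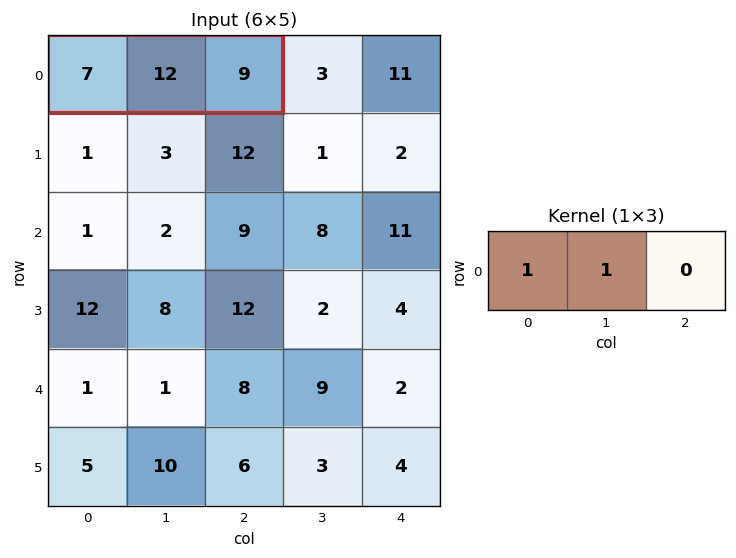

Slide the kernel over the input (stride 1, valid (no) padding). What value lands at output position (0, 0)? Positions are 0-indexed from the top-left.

The receptive field on the input at this output position is [7 12 9]. Elementwise product with the kernel and sum: 7·1 + 12·1.

19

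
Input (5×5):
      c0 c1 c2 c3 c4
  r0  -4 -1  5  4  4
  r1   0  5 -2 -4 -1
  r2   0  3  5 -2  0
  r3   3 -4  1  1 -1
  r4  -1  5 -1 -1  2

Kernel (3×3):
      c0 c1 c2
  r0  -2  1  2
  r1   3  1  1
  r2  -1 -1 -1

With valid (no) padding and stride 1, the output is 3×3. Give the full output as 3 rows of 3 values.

Output[0,0]: The receptive field on the input at this output position is [-4 -1 5 / 0 5 -2 / 0 3 5]. Elementwise product with the kernel and sum: -4·-2 + -1·1 + 5·2 + 0·3 + 5·1 + -2·1 + 0·-1 + 3·-1 + 5·-1.
Output[0,1]: The receptive field on the input at this output position is [-1 5 4 / 5 -2 -4 / 3 5 -2]. Elementwise product with the kernel and sum: -1·-2 + 5·1 + 4·2 + 5·3 + -2·1 + -4·1 + 3·-1 + 5·-1 + -2·-1.

12 18 -12
9 -6 10
16 -18 -9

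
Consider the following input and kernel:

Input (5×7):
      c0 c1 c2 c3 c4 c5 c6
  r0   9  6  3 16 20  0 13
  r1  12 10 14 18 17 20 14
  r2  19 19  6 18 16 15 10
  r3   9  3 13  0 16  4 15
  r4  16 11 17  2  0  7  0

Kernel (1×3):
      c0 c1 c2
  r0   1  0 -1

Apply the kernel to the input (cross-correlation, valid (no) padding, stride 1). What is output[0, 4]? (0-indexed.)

7

The receptive field on the input at this output position is [20 0 13]. Elementwise product with the kernel and sum: 20·1 + 13·-1.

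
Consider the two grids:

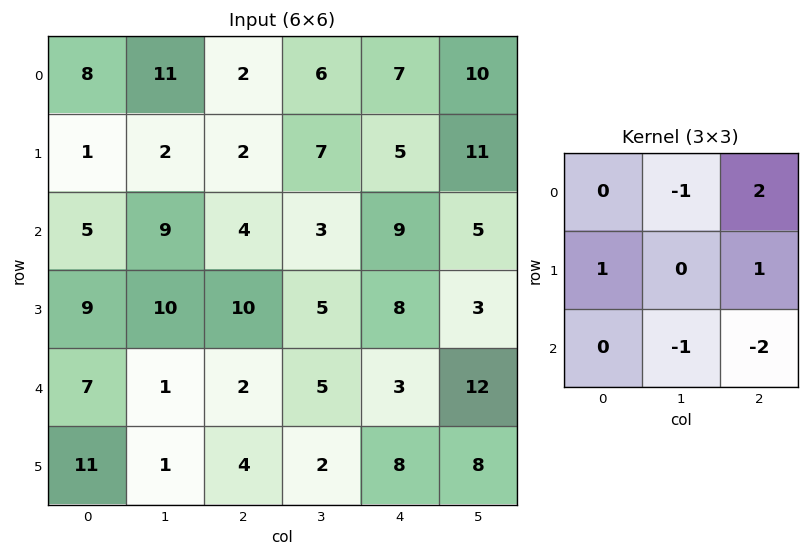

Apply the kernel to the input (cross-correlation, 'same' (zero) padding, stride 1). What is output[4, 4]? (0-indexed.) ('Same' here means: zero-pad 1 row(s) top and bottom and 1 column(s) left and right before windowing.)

The receptive field on the zero-padded input at this output position is [5 8 3 / 5 3 12 / 2 8 8]. Elementwise product with the kernel and sum: 8·-1 + 3·2 + 5·1 + 12·1 + 8·-1 + 8·-2.

-9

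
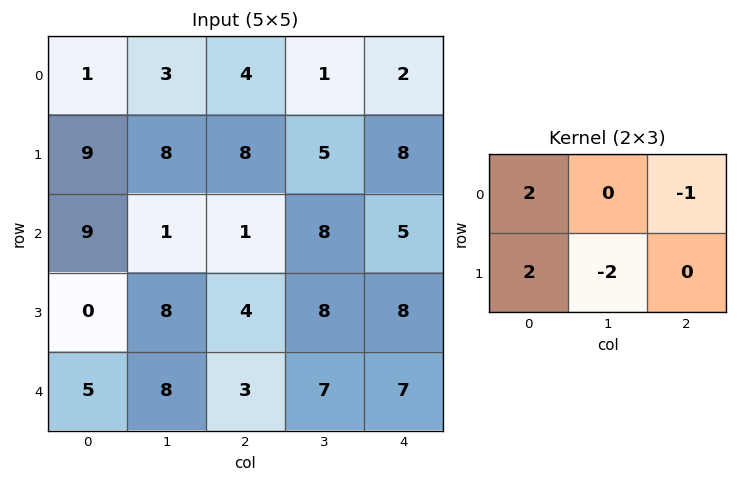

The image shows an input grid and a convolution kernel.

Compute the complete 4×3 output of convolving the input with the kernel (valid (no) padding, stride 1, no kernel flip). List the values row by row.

0 5 12
26 11 -6
1 2 -11
-10 18 -8

Output[0,0]: The receptive field on the input at this output position is [1 3 4 / 9 8 8]. Elementwise product with the kernel and sum: 1·2 + 4·-1 + 9·2 + 8·-2.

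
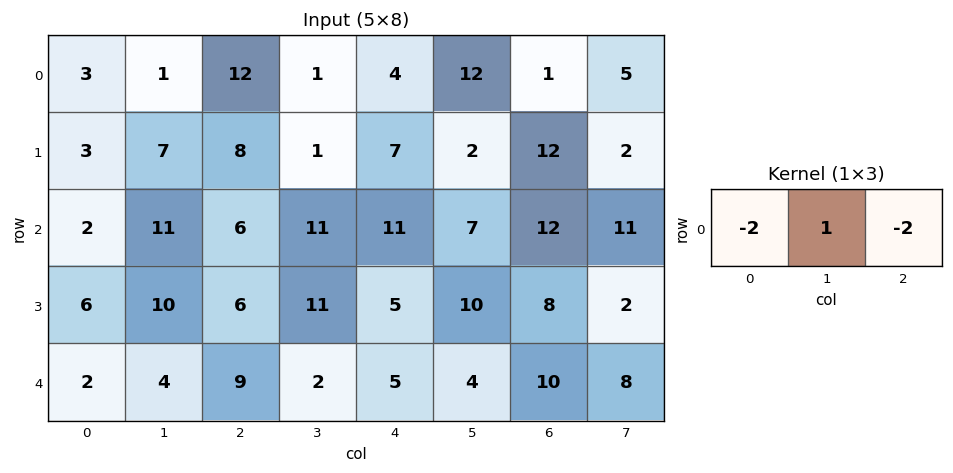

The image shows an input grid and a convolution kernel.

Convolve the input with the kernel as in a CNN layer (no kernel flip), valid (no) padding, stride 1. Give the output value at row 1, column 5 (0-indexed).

The receptive field on the input at this output position is [2 12 2]. Elementwise product with the kernel and sum: 2·-2 + 12·1 + 2·-2.

4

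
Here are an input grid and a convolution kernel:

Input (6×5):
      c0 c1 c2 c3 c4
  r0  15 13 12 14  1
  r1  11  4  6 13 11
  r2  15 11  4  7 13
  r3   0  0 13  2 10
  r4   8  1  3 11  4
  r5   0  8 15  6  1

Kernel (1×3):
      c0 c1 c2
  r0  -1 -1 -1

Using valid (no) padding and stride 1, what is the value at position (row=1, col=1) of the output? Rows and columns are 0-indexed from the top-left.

The receptive field on the input at this output position is [4 6 13]. Elementwise product with the kernel and sum: 4·-1 + 6·-1 + 13·-1.

-23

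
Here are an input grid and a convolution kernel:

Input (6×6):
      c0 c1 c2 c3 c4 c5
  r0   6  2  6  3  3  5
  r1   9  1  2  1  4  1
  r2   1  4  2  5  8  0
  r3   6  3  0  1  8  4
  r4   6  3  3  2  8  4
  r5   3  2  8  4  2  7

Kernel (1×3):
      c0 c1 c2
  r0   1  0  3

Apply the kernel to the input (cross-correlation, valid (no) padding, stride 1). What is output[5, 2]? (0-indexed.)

The receptive field on the input at this output position is [8 4 2]. Elementwise product with the kernel and sum: 8·1 + 2·3.

14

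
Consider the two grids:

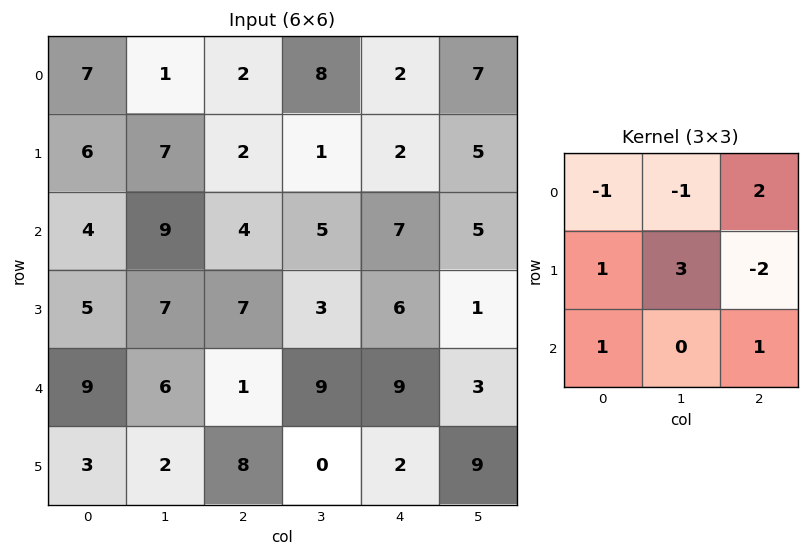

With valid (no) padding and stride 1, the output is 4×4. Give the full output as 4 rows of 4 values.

Output[0,0]: The receptive field on the input at this output position is [7 1 2 / 6 7 2 / 4 9 4]. Elementwise product with the kernel and sum: 7·-1 + 1·-1 + 2·2 + 6·1 + 7·3 + 2·-2 + 4·1 + 4·1.
Output[0,1]: The receptive field on the input at this output position is [1 2 8 / 7 2 1 / 9 4 5]. Elementwise product with the kernel and sum: 1·-1 + 2·-1 + 8·2 + 7·1 + 2·3 + 1·-2 + 9·1 + 5·1.

27 38 6 11
26 14 19 27
17 34 19 29
38 -15 22 32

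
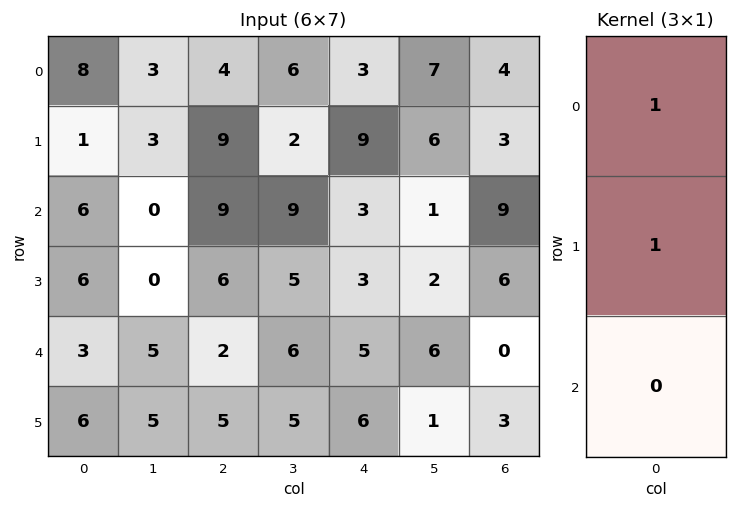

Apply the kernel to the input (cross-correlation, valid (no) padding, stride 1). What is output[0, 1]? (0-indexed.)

The receptive field on the input at this output position is [3 / 3 / 0]. Elementwise product with the kernel and sum: 3·1 + 3·1.

6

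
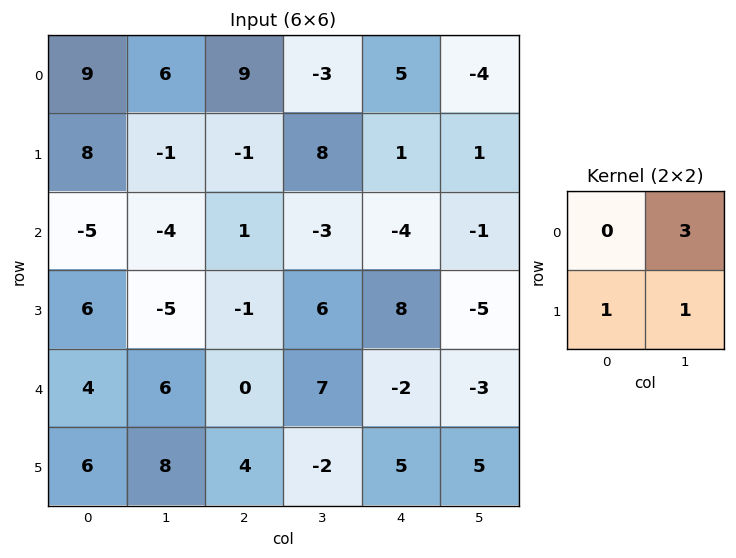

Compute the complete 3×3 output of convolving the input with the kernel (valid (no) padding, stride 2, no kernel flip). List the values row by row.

Output[0,0]: The receptive field on the input at this output position is [9 6 / 8 -1]. Elementwise product with the kernel and sum: 6·3 + 8·1 + -1·1.

25 -2 -10
-11 -4 0
32 23 1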